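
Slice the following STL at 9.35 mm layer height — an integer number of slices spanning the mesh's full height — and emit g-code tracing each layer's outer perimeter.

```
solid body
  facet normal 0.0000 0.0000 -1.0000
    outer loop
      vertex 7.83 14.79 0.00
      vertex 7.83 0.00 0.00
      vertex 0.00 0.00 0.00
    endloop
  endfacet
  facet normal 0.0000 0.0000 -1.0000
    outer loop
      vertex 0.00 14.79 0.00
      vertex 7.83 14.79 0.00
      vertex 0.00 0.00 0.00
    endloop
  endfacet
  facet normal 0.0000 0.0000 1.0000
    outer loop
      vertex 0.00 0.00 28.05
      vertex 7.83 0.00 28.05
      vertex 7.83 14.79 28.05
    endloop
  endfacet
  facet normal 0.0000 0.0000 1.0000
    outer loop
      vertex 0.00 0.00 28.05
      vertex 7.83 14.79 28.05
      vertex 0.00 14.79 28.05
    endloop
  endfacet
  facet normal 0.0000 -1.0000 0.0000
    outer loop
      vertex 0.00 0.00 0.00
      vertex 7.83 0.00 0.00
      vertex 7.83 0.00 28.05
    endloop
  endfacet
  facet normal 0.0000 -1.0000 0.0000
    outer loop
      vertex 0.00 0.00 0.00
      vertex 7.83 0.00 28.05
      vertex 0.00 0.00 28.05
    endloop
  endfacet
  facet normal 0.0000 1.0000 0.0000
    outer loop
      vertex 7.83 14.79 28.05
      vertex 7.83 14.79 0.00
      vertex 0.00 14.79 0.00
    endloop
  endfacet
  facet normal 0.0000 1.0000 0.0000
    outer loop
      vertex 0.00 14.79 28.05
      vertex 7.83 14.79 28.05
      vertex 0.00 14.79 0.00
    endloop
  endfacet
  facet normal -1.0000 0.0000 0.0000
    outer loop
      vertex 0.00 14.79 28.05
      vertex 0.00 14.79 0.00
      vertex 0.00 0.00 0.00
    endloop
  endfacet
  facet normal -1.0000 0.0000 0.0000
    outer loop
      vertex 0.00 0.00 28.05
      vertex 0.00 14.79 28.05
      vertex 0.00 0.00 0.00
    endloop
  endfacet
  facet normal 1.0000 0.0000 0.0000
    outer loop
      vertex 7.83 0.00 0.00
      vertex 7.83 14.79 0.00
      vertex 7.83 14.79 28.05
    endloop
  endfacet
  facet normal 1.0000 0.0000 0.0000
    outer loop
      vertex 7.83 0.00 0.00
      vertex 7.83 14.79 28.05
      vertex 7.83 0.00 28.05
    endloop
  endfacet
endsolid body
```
; perimeter-only toolpath
G21 ; units = mm
G90 ; absolute positioning
G28 ; home
; layer 1
G0 Z9.35
G0 X0.00 Y0.00
G1 X7.83 Y0.00
G1 X7.83 Y14.79
G1 X0.00 Y14.79
G1 X0.00 Y0.00
; layer 2
G0 Z18.70
G0 X0.00 Y0.00
G1 X7.83 Y0.00
G1 X7.83 Y14.79
G1 X0.00 Y14.79
G1 X0.00 Y0.00
; layer 3
G0 Z28.05
G0 X0.00 Y0.00
G1 X7.83 Y0.00
G1 X7.83 Y14.79
G1 X0.00 Y14.79
G1 X0.00 Y0.00
M2 ; end

The solid is a rectangular box, roughly 7.83 × 14.8 mm footprint and 28.1 mm tall. Slicing at Δz = 9.35 mm — 3 equal slices spanning the solid's height, so layer i sits at z = i·h/3 — gives 3 non-empty perimeters. Each is a 4-segment closed polygon; G0 lifts to the layer z and rapids to the start vertex, then G1 traces the edges.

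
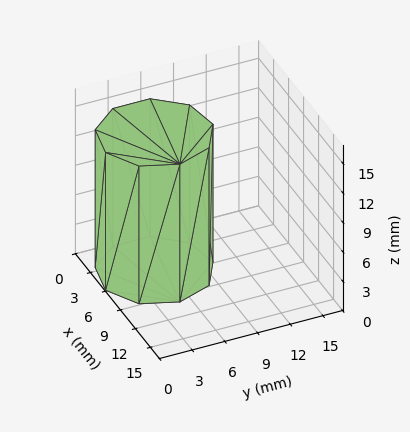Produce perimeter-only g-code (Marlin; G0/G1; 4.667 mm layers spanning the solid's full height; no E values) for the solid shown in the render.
Reading the render: the shape is a regular 9-sided prism (a cylinder approximated with 9 flat sides), circumscribed radius ≈ 5 mm, height ≈ 14 mm (dimensions read to the nearest mm from the axis ticks). For the g-code, the solid's height is divided into equal slices at the stated Δz and each level perimeter traced with G1 moves after a G0 lift.

; perimeter-only toolpath
G21 ; units = mm
G90 ; absolute positioning
G28 ; home
; layer 1
G0 Z4.667
G0 X10.000 Y5.000
G1 X8.830 Y8.214
G1 X5.868 Y9.924
G1 X2.500 Y9.330
G1 X0.302 Y6.710
G1 X0.302 Y3.290
G1 X2.500 Y0.670
G1 X5.868 Y0.076
G1 X8.830 Y1.786
G1 X10.000 Y5.000
; layer 2
G0 Z9.333
G0 X10.000 Y5.000
G1 X8.830 Y8.214
G1 X5.868 Y9.924
G1 X2.500 Y9.330
G1 X0.302 Y6.710
G1 X0.302 Y3.290
G1 X2.500 Y0.670
G1 X5.868 Y0.076
G1 X8.830 Y1.786
G1 X10.000 Y5.000
; layer 3
G0 Z14.000
G0 X10.000 Y5.000
G1 X8.830 Y8.214
G1 X5.868 Y9.924
G1 X2.500 Y9.330
G1 X0.302 Y6.710
G1 X0.302 Y3.290
G1 X2.500 Y0.670
G1 X5.868 Y0.076
G1 X8.830 Y1.786
G1 X10.000 Y5.000
M2 ; end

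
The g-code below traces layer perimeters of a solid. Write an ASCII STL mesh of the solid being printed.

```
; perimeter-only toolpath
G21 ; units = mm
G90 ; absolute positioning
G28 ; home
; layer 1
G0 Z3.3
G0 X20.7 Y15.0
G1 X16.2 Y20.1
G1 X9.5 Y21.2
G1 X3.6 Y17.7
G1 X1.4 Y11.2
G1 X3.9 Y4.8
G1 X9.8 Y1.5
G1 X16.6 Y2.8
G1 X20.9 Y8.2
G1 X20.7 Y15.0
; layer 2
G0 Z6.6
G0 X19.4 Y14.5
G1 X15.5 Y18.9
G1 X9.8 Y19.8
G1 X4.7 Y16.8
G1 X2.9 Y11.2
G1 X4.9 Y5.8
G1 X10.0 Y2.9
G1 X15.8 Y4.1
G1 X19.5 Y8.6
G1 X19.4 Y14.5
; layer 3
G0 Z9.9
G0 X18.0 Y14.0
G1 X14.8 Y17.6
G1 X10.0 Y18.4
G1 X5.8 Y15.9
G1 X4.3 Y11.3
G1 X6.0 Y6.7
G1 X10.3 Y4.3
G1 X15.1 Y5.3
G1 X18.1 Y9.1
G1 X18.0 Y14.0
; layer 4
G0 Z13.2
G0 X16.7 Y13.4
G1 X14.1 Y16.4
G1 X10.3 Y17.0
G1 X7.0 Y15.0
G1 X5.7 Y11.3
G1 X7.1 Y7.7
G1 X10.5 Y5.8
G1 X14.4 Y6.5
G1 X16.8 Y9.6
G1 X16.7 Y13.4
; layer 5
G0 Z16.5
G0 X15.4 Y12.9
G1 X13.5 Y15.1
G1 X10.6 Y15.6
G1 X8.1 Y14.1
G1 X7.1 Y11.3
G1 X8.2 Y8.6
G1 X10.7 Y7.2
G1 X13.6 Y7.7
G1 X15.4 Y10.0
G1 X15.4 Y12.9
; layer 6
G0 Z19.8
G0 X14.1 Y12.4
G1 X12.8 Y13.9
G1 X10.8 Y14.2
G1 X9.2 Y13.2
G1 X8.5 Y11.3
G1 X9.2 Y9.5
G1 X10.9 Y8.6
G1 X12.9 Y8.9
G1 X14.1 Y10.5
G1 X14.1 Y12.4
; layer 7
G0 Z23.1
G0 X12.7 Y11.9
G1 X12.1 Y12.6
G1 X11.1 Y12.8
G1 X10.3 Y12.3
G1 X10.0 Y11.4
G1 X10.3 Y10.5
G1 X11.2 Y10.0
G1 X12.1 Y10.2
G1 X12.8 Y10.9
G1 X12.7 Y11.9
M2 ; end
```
solid part
  facet normal 0.0000 0.0000 -1.0000
    outer loop
      vertex 9.2 22.6 0.0
      vertex 16.9 21.4 0.0
      vertex 22.0 15.5 0.0
    endloop
  endfacet
  facet normal 0.0000 0.0000 -1.0000
    outer loop
      vertex 2.5 18.6 0.0
      vertex 9.2 22.6 0.0
      vertex 22.0 15.5 0.0
    endloop
  endfacet
  facet normal 0.0000 0.0000 -1.0000
    outer loop
      vertex 0.0 11.2 0.0
      vertex 2.5 18.6 0.0
      vertex 22.0 15.5 0.0
    endloop
  endfacet
  facet normal 0.0000 0.0000 -1.0000
    outer loop
      vertex 2.8 3.9 0.0
      vertex 0.0 11.2 0.0
      vertex 22.0 15.5 0.0
    endloop
  endfacet
  facet normal 0.0000 0.0000 -1.0000
    outer loop
      vertex 9.6 0.1 0.0
      vertex 2.8 3.9 0.0
      vertex 22.0 15.5 0.0
    endloop
  endfacet
  facet normal 0.0000 0.0000 -1.0000
    outer loop
      vertex 17.3 1.6 0.0
      vertex 9.6 0.1 0.0
      vertex 22.0 15.5 0.0
    endloop
  endfacet
  facet normal 0.0000 0.0000 -1.0000
    outer loop
      vertex 22.2 7.7 0.0
      vertex 17.3 1.6 0.0
      vertex 22.0 15.5 0.0
    endloop
  endfacet
  facet normal 0.7011 0.6061 0.3756
    outer loop
      vertex 22.0 15.5 0.0
      vertex 16.9 21.4 0.0
      vertex 11.4 11.4 26.4
    endloop
  endfacet
  facet normal 0.1427 0.9154 0.3765
    outer loop
      vertex 16.9 21.4 0.0
      vertex 9.2 22.6 0.0
      vertex 11.4 11.4 26.4
    endloop
  endfacet
  facet normal -0.4748 0.7953 0.3770
    outer loop
      vertex 9.2 22.6 0.0
      vertex 2.5 18.6 0.0
      vertex 11.4 11.4 26.4
    endloop
  endfacet
  facet normal -0.8776 0.2965 0.3767
    outer loop
      vertex 2.5 18.6 0.0
      vertex 0.0 11.2 0.0
      vertex 11.4 11.4 26.4
    endloop
  endfacet
  facet normal -0.8651 -0.3318 0.3761
    outer loop
      vertex 0.0 11.2 0.0
      vertex 2.8 3.9 0.0
      vertex 11.4 11.4 26.4
    endloop
  endfacet
  facet normal -0.4518 -0.8086 0.3769
    outer loop
      vertex 2.8 3.9 0.0
      vertex 9.6 0.1 0.0
      vertex 11.4 11.4 26.4
    endloop
  endfacet
  facet normal 0.1771 -0.9091 0.3770
    outer loop
      vertex 9.6 0.1 0.0
      vertex 17.3 1.6 0.0
      vertex 11.4 11.4 26.4
    endloop
  endfacet
  facet normal 0.7222 -0.5801 0.3767
    outer loop
      vertex 17.3 1.6 0.0
      vertex 22.2 7.7 0.0
      vertex 11.4 11.4 26.4
    endloop
  endfacet
  facet normal 0.9264 0.0238 0.3757
    outer loop
      vertex 22.2 7.7 0.0
      vertex 22.0 15.5 0.0
      vertex 11.4 11.4 26.4
    endloop
  endfacet
endsolid part

The G0 Z moves step by Δz≈3.3 mm. The G1 loops shrink linearly with z, so the solid tapers from its base footprint up to z≈26.4. Closing with a flat bottom cap and the tapered top and triangulating gives 16 facets — a regular 9-sided pyramid, base circumscribed radius ≈ 11.4 mm, apex at z ≈ 26.4 mm.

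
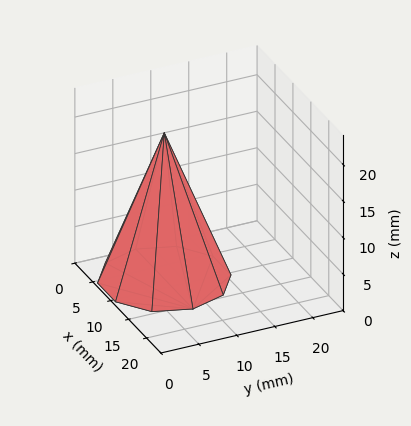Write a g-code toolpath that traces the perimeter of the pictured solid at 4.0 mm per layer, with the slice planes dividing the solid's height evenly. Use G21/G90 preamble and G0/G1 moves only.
Reading the render: the shape is a regular 10-sided pyramid, base circumscribed radius ≈ 8 mm, apex at z ≈ 20 mm (dimensions read to the nearest mm from the axis ticks). For the g-code, the solid's height is divided into equal slices at the stated Δz and each level perimeter traced with G1 moves after a G0 lift.

; perimeter-only toolpath
G21 ; units = mm
G90 ; absolute positioning
G28 ; home
; layer 1
G0 Z4.0
G0 X14.4 Y8.0
G1 X13.2 Y11.8
G1 X10.0 Y14.1
G1 X6.0 Y14.1
G1 X2.8 Y11.8
G1 X1.6 Y8.0
G1 X2.8 Y4.2
G1 X6.0 Y1.9
G1 X10.0 Y1.9
G1 X13.2 Y4.2
G1 X14.4 Y8.0
; layer 2
G0 Z8.0
G0 X12.8 Y8.0
G1 X11.9 Y10.8
G1 X9.5 Y12.6
G1 X6.5 Y12.6
G1 X4.1 Y10.8
G1 X3.2 Y8.0
G1 X4.1 Y5.2
G1 X6.5 Y3.4
G1 X9.5 Y3.4
G1 X11.9 Y5.2
G1 X12.8 Y8.0
; layer 3
G0 Z12.0
G0 X11.2 Y8.0
G1 X10.6 Y9.9
G1 X9.0 Y11.0
G1 X7.0 Y11.0
G1 X5.4 Y9.9
G1 X4.8 Y8.0
G1 X5.4 Y6.1
G1 X7.0 Y5.0
G1 X9.0 Y5.0
G1 X10.6 Y6.1
G1 X11.2 Y8.0
; layer 4
G0 Z16.0
G0 X9.6 Y8.0
G1 X9.3 Y8.9
G1 X8.5 Y9.5
G1 X7.5 Y9.5
G1 X6.7 Y8.9
G1 X6.4 Y8.0
G1 X6.7 Y7.1
G1 X7.5 Y6.5
G1 X8.5 Y6.5
G1 X9.3 Y7.1
G1 X9.6 Y8.0
M2 ; end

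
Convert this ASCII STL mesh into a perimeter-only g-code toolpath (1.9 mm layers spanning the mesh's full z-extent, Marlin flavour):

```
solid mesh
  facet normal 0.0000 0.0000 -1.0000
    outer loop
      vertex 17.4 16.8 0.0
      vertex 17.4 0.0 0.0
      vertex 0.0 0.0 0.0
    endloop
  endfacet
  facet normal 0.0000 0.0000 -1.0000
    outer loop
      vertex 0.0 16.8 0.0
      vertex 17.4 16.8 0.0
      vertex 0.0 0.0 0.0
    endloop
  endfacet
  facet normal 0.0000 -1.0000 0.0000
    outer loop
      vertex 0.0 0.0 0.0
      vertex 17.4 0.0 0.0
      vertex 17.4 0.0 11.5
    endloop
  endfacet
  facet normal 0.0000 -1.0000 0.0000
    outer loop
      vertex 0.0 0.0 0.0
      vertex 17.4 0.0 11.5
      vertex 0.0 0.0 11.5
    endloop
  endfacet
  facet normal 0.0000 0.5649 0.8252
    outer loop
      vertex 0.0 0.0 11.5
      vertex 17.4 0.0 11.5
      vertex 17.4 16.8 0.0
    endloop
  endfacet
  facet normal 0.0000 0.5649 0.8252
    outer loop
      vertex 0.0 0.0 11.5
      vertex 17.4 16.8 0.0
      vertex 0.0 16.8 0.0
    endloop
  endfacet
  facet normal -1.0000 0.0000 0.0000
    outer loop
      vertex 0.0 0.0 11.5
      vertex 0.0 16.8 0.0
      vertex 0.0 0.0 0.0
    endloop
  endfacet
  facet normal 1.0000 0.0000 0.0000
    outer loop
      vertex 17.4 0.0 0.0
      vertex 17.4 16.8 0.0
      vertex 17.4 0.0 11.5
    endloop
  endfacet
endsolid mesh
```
; perimeter-only toolpath
G21 ; units = mm
G90 ; absolute positioning
G28 ; home
; layer 1
G0 Z1.9
G0 X0.0 Y0.0
G1 X17.4 Y0.0
G1 X17.4 Y14.0
G1 X0.0 Y14.0
G1 X0.0 Y0.0
; layer 2
G0 Z3.8
G0 X0.0 Y0.0
G1 X17.4 Y0.0
G1 X17.4 Y11.2
G1 X0.0 Y11.2
G1 X0.0 Y0.0
; layer 3
G0 Z5.8
G0 X0.0 Y0.0
G1 X17.4 Y0.0
G1 X17.4 Y8.4
G1 X0.0 Y8.4
G1 X0.0 Y0.0
; layer 4
G0 Z7.7
G0 X0.0 Y0.0
G1 X17.4 Y0.0
G1 X17.4 Y5.6
G1 X0.0 Y5.6
G1 X0.0 Y0.0
; layer 5
G0 Z9.6
G0 X0.0 Y0.0
G1 X17.4 Y0.0
G1 X17.4 Y2.8
G1 X0.0 Y2.8
G1 X0.0 Y0.0
M2 ; end

The solid is a wedge (ramp): 17.4 × 16.8 mm base, rising to 11.5 mm along the y=0 edge and sloping linearly to z=0 at y=16.8. Slicing at Δz = 1.9 mm — 6 equal slices spanning the solid's height, so layer i sits at z = i·h/6 — gives 5 non-empty perimeters. Each is a 4-segment closed polygon; G0 lifts to the layer z and rapids to the start vertex, then G1 traces the edges. The cross-section shrinks linearly with z (the slice at the apex is degenerate and omitted).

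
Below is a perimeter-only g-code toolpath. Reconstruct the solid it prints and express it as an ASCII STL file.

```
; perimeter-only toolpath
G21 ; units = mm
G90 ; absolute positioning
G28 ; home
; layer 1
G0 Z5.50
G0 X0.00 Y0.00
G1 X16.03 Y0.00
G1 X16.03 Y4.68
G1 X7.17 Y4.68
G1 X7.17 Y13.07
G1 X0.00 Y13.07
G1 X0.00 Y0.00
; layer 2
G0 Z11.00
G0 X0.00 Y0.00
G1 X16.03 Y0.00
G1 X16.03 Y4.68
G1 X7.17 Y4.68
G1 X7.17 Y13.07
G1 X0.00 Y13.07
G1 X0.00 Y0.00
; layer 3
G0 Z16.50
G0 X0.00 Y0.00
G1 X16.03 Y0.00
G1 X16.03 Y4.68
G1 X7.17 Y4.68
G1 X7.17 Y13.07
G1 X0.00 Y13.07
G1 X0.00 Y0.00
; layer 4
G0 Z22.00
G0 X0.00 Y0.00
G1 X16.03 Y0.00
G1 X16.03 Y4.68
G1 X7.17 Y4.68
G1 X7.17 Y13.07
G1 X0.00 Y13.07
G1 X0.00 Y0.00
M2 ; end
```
solid part
  facet normal 0.0000 0.0000 -1.0000
    outer loop
      vertex 16.03 4.68 0.00
      vertex 16.03 0.00 0.00
      vertex 0.00 0.00 0.00
    endloop
  endfacet
  facet normal 0.0000 0.0000 -1.0000
    outer loop
      vertex 7.17 4.68 0.00
      vertex 16.03 4.68 0.00
      vertex 0.00 0.00 0.00
    endloop
  endfacet
  facet normal 0.0000 0.0000 -1.0000
    outer loop
      vertex 7.17 13.07 0.00
      vertex 7.17 4.68 0.00
      vertex 0.00 0.00 0.00
    endloop
  endfacet
  facet normal 0.0000 0.0000 -1.0000
    outer loop
      vertex 0.00 13.07 0.00
      vertex 7.17 13.07 0.00
      vertex 0.00 0.00 0.00
    endloop
  endfacet
  facet normal 0.0000 0.0000 1.0000
    outer loop
      vertex 0.00 0.00 22.00
      vertex 16.03 0.00 22.00
      vertex 16.03 4.68 22.00
    endloop
  endfacet
  facet normal 0.0000 0.0000 1.0000
    outer loop
      vertex 0.00 0.00 22.00
      vertex 16.03 4.68 22.00
      vertex 7.17 4.68 22.00
    endloop
  endfacet
  facet normal 0.0000 0.0000 1.0000
    outer loop
      vertex 0.00 0.00 22.00
      vertex 7.17 4.68 22.00
      vertex 7.17 13.07 22.00
    endloop
  endfacet
  facet normal 0.0000 0.0000 1.0000
    outer loop
      vertex 0.00 0.00 22.00
      vertex 7.17 13.07 22.00
      vertex 0.00 13.07 22.00
    endloop
  endfacet
  facet normal 0.0000 -1.0000 0.0000
    outer loop
      vertex 0.00 0.00 0.00
      vertex 16.03 0.00 0.00
      vertex 16.03 0.00 22.00
    endloop
  endfacet
  facet normal 0.0000 -1.0000 0.0000
    outer loop
      vertex 0.00 0.00 0.00
      vertex 16.03 0.00 22.00
      vertex 0.00 0.00 22.00
    endloop
  endfacet
  facet normal 1.0000 0.0000 0.0000
    outer loop
      vertex 16.03 0.00 0.00
      vertex 16.03 4.68 0.00
      vertex 16.03 4.68 22.00
    endloop
  endfacet
  facet normal 1.0000 0.0000 0.0000
    outer loop
      vertex 16.03 0.00 0.00
      vertex 16.03 4.68 22.00
      vertex 16.03 0.00 22.00
    endloop
  endfacet
  facet normal 0.0000 1.0000 0.0000
    outer loop
      vertex 16.03 4.68 0.00
      vertex 7.17 4.68 0.00
      vertex 7.17 4.68 22.00
    endloop
  endfacet
  facet normal 0.0000 1.0000 0.0000
    outer loop
      vertex 16.03 4.68 0.00
      vertex 7.17 4.68 22.00
      vertex 16.03 4.68 22.00
    endloop
  endfacet
  facet normal 1.0000 0.0000 0.0000
    outer loop
      vertex 7.17 4.68 0.00
      vertex 7.17 13.07 0.00
      vertex 7.17 13.07 22.00
    endloop
  endfacet
  facet normal 1.0000 0.0000 0.0000
    outer loop
      vertex 7.17 4.68 0.00
      vertex 7.17 13.07 22.00
      vertex 7.17 4.68 22.00
    endloop
  endfacet
  facet normal 0.0000 1.0000 0.0000
    outer loop
      vertex 7.17 13.07 0.00
      vertex 0.00 13.07 0.00
      vertex 0.00 13.07 22.00
    endloop
  endfacet
  facet normal 0.0000 1.0000 0.0000
    outer loop
      vertex 7.17 13.07 0.00
      vertex 0.00 13.07 22.00
      vertex 7.17 13.07 22.00
    endloop
  endfacet
  facet normal -1.0000 0.0000 0.0000
    outer loop
      vertex 0.00 13.07 0.00
      vertex 0.00 0.00 0.00
      vertex 0.00 0.00 22.00
    endloop
  endfacet
  facet normal -1.0000 0.0000 0.0000
    outer loop
      vertex 0.00 13.07 0.00
      vertex 0.00 0.00 22.00
      vertex 0.00 13.07 22.00
    endloop
  endfacet
endsolid part

The G0 Z moves step by Δz≈5.50 mm. Every layer's G1 loop is the same polygon, so the solid is a straight extrusion of it from z=0 to z≈22. Closing with flat bottom and top caps and triangulating gives 20 facets — an L-shaped prism: outer 16 × 13.1 mm, arm thicknesses ≈ 4.68 mm (horizontal) and 7.17 mm (vertical), extruded 22 mm in z.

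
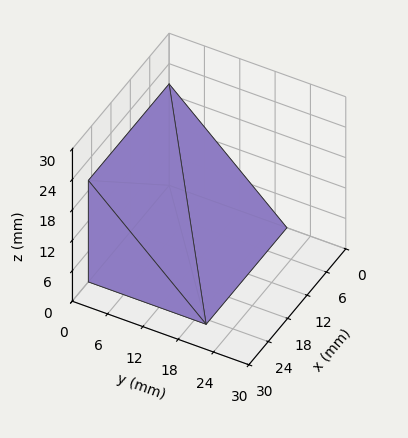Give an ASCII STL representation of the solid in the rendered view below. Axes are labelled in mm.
Reading the render: the shape is a wedge (ramp): 25 × 20 mm base, rising to 20 mm along the y=0 edge and sloping linearly to z=0 at y=20 (dimensions read to the nearest mm from the axis ticks). For the STL, each face is triangulated and given an outward normal.

solid part
  facet normal 0.0000 0.0000 -1.0000
    outer loop
      vertex 25.00 20.00 0.00
      vertex 25.00 0.00 0.00
      vertex 0.00 0.00 0.00
    endloop
  endfacet
  facet normal 0.0000 0.0000 -1.0000
    outer loop
      vertex 0.00 20.00 0.00
      vertex 25.00 20.00 0.00
      vertex 0.00 0.00 0.00
    endloop
  endfacet
  facet normal 0.0000 -1.0000 0.0000
    outer loop
      vertex 0.00 0.00 0.00
      vertex 25.00 0.00 0.00
      vertex 25.00 0.00 20.00
    endloop
  endfacet
  facet normal 0.0000 -1.0000 0.0000
    outer loop
      vertex 0.00 0.00 0.00
      vertex 25.00 0.00 20.00
      vertex 0.00 0.00 20.00
    endloop
  endfacet
  facet normal 0.0000 0.7071 0.7071
    outer loop
      vertex 0.00 0.00 20.00
      vertex 25.00 0.00 20.00
      vertex 25.00 20.00 0.00
    endloop
  endfacet
  facet normal 0.0000 0.7071 0.7071
    outer loop
      vertex 0.00 0.00 20.00
      vertex 25.00 20.00 0.00
      vertex 0.00 20.00 0.00
    endloop
  endfacet
  facet normal -1.0000 0.0000 0.0000
    outer loop
      vertex 0.00 0.00 20.00
      vertex 0.00 20.00 0.00
      vertex 0.00 0.00 0.00
    endloop
  endfacet
  facet normal 1.0000 0.0000 0.0000
    outer loop
      vertex 25.00 0.00 0.00
      vertex 25.00 20.00 0.00
      vertex 25.00 0.00 20.00
    endloop
  endfacet
endsolid part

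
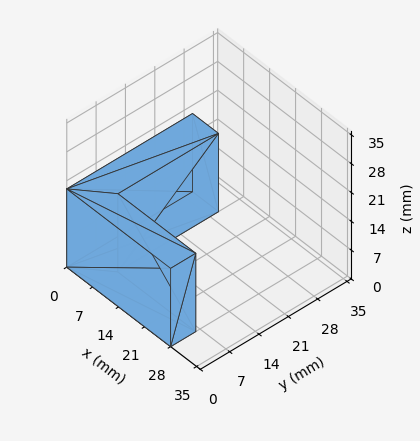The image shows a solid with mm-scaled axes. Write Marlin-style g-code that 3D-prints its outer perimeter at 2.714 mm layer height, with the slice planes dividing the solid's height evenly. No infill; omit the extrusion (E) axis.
Reading the render: the shape is an L-shaped prism: outer 28 × 30 mm, arm thicknesses ≈ 6 mm (horizontal) and 7 mm (vertical), extruded 19 mm in z (dimensions read to the nearest mm from the axis ticks). For the g-code, the solid's height is divided into equal slices at the stated Δz and each level perimeter traced with G1 moves after a G0 lift.

; perimeter-only toolpath
G21 ; units = mm
G90 ; absolute positioning
G28 ; home
; layer 1
G0 Z2.714
G0 X0.000 Y0.000
G1 X28.000 Y0.000
G1 X28.000 Y6.000
G1 X7.000 Y6.000
G1 X7.000 Y30.000
G1 X0.000 Y30.000
G1 X0.000 Y0.000
; layer 2
G0 Z5.429
G0 X0.000 Y0.000
G1 X28.000 Y0.000
G1 X28.000 Y6.000
G1 X7.000 Y6.000
G1 X7.000 Y30.000
G1 X0.000 Y30.000
G1 X0.000 Y0.000
; layer 3
G0 Z8.143
G0 X0.000 Y0.000
G1 X28.000 Y0.000
G1 X28.000 Y6.000
G1 X7.000 Y6.000
G1 X7.000 Y30.000
G1 X0.000 Y30.000
G1 X0.000 Y0.000
; layer 4
G0 Z10.857
G0 X0.000 Y0.000
G1 X28.000 Y0.000
G1 X28.000 Y6.000
G1 X7.000 Y6.000
G1 X7.000 Y30.000
G1 X0.000 Y30.000
G1 X0.000 Y0.000
; layer 5
G0 Z13.571
G0 X0.000 Y0.000
G1 X28.000 Y0.000
G1 X28.000 Y6.000
G1 X7.000 Y6.000
G1 X7.000 Y30.000
G1 X0.000 Y30.000
G1 X0.000 Y0.000
; layer 6
G0 Z16.286
G0 X0.000 Y0.000
G1 X28.000 Y0.000
G1 X28.000 Y6.000
G1 X7.000 Y6.000
G1 X7.000 Y30.000
G1 X0.000 Y30.000
G1 X0.000 Y0.000
; layer 7
G0 Z19.000
G0 X0.000 Y0.000
G1 X28.000 Y0.000
G1 X28.000 Y6.000
G1 X7.000 Y6.000
G1 X7.000 Y30.000
G1 X0.000 Y30.000
G1 X0.000 Y0.000
M2 ; end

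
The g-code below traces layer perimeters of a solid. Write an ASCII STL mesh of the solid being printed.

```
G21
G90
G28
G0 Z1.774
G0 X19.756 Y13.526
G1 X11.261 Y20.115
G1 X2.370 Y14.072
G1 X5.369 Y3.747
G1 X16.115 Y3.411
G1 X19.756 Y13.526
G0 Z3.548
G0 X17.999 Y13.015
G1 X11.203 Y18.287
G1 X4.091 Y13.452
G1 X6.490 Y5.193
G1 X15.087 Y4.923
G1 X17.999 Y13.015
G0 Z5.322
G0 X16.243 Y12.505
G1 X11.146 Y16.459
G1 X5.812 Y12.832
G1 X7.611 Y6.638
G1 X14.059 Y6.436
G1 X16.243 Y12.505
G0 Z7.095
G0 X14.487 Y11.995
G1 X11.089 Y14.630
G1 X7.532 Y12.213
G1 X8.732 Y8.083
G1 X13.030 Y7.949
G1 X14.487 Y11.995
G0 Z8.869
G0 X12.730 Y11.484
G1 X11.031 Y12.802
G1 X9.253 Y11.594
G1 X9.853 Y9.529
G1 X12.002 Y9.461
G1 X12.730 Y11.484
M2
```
solid part
  facet normal 0.0000 0.0000 -1.0000
    outer loop
      vertex 0.649 14.691 0.000
      vertex 11.318 21.943 0.000
      vertex 21.512 14.036 0.000
    endloop
  endfacet
  facet normal 0.0000 0.0000 -1.0000
    outer loop
      vertex 4.248 2.302 0.000
      vertex 0.649 14.691 0.000
      vertex 21.512 14.036 0.000
    endloop
  endfacet
  facet normal 0.0000 0.0000 -1.0000
    outer loop
      vertex 17.143 1.898 0.000
      vertex 4.248 2.302 0.000
      vertex 21.512 14.036 0.000
    endloop
  endfacet
  facet normal 0.4706 0.6068 0.6406
    outer loop
      vertex 21.512 14.036 0.000
      vertex 11.318 21.943 0.000
      vertex 10.974 10.974 10.643
    endloop
  endfacet
  facet normal -0.4317 0.6351 0.6406
    outer loop
      vertex 11.318 21.943 0.000
      vertex 0.649 14.691 0.000
      vertex 10.974 10.974 10.643
    endloop
  endfacet
  facet normal -0.7374 -0.2142 0.6406
    outer loop
      vertex 0.649 14.691 0.000
      vertex 4.248 2.302 0.000
      vertex 10.974 10.974 10.643
    endloop
  endfacet
  facet normal -0.0240 -0.7675 0.6406
    outer loop
      vertex 4.248 2.302 0.000
      vertex 17.143 1.898 0.000
      vertex 10.974 10.974 10.643
    endloop
  endfacet
  facet normal 0.7225 -0.2601 0.6406
    outer loop
      vertex 17.143 1.898 0.000
      vertex 21.512 14.036 0.000
      vertex 10.974 10.974 10.643
    endloop
  endfacet
endsolid part

The G0 Z moves step by Δz≈1.774 mm. The G1 loops shrink linearly with z, so the solid tapers from its base footprint up to z≈10.6. Closing with a flat bottom cap and the tapered top and triangulating gives 8 facets — a regular 5-sided pyramid, base circumscribed radius ≈ 11 mm, apex at z ≈ 10.6 mm.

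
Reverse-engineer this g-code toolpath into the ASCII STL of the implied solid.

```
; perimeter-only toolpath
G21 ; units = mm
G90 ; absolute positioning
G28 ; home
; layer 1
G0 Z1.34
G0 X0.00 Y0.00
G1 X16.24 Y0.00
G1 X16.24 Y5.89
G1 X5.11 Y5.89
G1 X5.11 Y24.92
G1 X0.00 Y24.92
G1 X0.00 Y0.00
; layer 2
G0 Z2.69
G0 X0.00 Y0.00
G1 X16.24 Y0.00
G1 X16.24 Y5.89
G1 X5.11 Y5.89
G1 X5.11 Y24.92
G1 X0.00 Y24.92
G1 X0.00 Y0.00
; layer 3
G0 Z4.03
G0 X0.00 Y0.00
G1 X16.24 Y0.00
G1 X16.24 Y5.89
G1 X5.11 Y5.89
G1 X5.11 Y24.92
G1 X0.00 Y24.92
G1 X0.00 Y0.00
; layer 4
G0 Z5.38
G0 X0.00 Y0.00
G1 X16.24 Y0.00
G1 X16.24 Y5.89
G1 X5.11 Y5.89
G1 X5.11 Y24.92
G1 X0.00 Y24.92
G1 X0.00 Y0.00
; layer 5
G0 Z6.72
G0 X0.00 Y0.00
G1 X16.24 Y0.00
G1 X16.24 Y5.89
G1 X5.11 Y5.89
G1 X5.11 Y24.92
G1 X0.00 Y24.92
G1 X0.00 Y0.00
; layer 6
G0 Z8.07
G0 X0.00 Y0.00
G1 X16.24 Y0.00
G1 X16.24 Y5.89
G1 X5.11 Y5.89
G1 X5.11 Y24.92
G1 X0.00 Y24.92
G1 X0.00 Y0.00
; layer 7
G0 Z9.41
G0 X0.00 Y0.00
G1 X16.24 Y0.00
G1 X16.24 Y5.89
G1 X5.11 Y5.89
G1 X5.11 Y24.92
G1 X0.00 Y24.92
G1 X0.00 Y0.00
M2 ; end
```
solid part
  facet normal 0.0000 0.0000 -1.0000
    outer loop
      vertex 16.24 5.89 0.00
      vertex 16.24 0.00 0.00
      vertex 0.00 0.00 0.00
    endloop
  endfacet
  facet normal 0.0000 0.0000 -1.0000
    outer loop
      vertex 5.11 5.89 0.00
      vertex 16.24 5.89 0.00
      vertex 0.00 0.00 0.00
    endloop
  endfacet
  facet normal 0.0000 0.0000 -1.0000
    outer loop
      vertex 5.11 24.92 0.00
      vertex 5.11 5.89 0.00
      vertex 0.00 0.00 0.00
    endloop
  endfacet
  facet normal 0.0000 0.0000 -1.0000
    outer loop
      vertex 0.00 24.92 0.00
      vertex 5.11 24.92 0.00
      vertex 0.00 0.00 0.00
    endloop
  endfacet
  facet normal 0.0000 0.0000 1.0000
    outer loop
      vertex 0.00 0.00 9.41
      vertex 16.24 0.00 9.41
      vertex 16.24 5.89 9.41
    endloop
  endfacet
  facet normal 0.0000 0.0000 1.0000
    outer loop
      vertex 0.00 0.00 9.41
      vertex 16.24 5.89 9.41
      vertex 5.11 5.89 9.41
    endloop
  endfacet
  facet normal 0.0000 0.0000 1.0000
    outer loop
      vertex 0.00 0.00 9.41
      vertex 5.11 5.89 9.41
      vertex 5.11 24.92 9.41
    endloop
  endfacet
  facet normal 0.0000 0.0000 1.0000
    outer loop
      vertex 0.00 0.00 9.41
      vertex 5.11 24.92 9.41
      vertex 0.00 24.92 9.41
    endloop
  endfacet
  facet normal 0.0000 -1.0000 0.0000
    outer loop
      vertex 0.00 0.00 0.00
      vertex 16.24 0.00 0.00
      vertex 16.24 0.00 9.41
    endloop
  endfacet
  facet normal 0.0000 -1.0000 0.0000
    outer loop
      vertex 0.00 0.00 0.00
      vertex 16.24 0.00 9.41
      vertex 0.00 0.00 9.41
    endloop
  endfacet
  facet normal 1.0000 0.0000 0.0000
    outer loop
      vertex 16.24 0.00 0.00
      vertex 16.24 5.89 0.00
      vertex 16.24 5.89 9.41
    endloop
  endfacet
  facet normal 1.0000 0.0000 0.0000
    outer loop
      vertex 16.24 0.00 0.00
      vertex 16.24 5.89 9.41
      vertex 16.24 0.00 9.41
    endloop
  endfacet
  facet normal 0.0000 1.0000 0.0000
    outer loop
      vertex 16.24 5.89 0.00
      vertex 5.11 5.89 0.00
      vertex 5.11 5.89 9.41
    endloop
  endfacet
  facet normal 0.0000 1.0000 0.0000
    outer loop
      vertex 16.24 5.89 0.00
      vertex 5.11 5.89 9.41
      vertex 16.24 5.89 9.41
    endloop
  endfacet
  facet normal 1.0000 0.0000 0.0000
    outer loop
      vertex 5.11 5.89 0.00
      vertex 5.11 24.92 0.00
      vertex 5.11 24.92 9.41
    endloop
  endfacet
  facet normal 1.0000 0.0000 0.0000
    outer loop
      vertex 5.11 5.89 0.00
      vertex 5.11 24.92 9.41
      vertex 5.11 5.89 9.41
    endloop
  endfacet
  facet normal 0.0000 1.0000 0.0000
    outer loop
      vertex 5.11 24.92 0.00
      vertex 0.00 24.92 0.00
      vertex 0.00 24.92 9.41
    endloop
  endfacet
  facet normal 0.0000 1.0000 0.0000
    outer loop
      vertex 5.11 24.92 0.00
      vertex 0.00 24.92 9.41
      vertex 5.11 24.92 9.41
    endloop
  endfacet
  facet normal -1.0000 0.0000 0.0000
    outer loop
      vertex 0.00 24.92 0.00
      vertex 0.00 0.00 0.00
      vertex 0.00 0.00 9.41
    endloop
  endfacet
  facet normal -1.0000 0.0000 0.0000
    outer loop
      vertex 0.00 24.92 0.00
      vertex 0.00 0.00 9.41
      vertex 0.00 24.92 9.41
    endloop
  endfacet
endsolid part

The G0 Z moves step by Δz≈1.34 mm. Every layer's G1 loop is the same polygon, so the solid is a straight extrusion of it from z=0 to z≈9.41. Closing with flat bottom and top caps and triangulating gives 20 facets — an L-shaped prism: outer 16.2 × 24.9 mm, arm thicknesses ≈ 5.89 mm (horizontal) and 5.11 mm (vertical), extruded 9.41 mm in z.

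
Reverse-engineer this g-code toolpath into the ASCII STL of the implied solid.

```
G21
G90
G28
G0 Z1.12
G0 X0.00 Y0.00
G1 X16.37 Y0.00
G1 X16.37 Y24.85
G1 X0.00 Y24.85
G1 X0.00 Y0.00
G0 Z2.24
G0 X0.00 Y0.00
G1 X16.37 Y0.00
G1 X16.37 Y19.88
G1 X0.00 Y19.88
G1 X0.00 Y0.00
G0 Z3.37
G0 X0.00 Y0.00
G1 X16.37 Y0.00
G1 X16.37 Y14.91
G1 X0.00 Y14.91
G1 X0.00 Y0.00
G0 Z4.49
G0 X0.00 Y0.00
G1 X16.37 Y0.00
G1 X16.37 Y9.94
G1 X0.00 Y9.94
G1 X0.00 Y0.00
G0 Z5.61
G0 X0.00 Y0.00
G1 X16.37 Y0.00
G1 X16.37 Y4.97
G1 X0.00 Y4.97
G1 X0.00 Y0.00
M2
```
solid part
  facet normal 0.0000 0.0000 -1.0000
    outer loop
      vertex 16.37 29.82 0.00
      vertex 16.37 0.00 0.00
      vertex 0.00 0.00 0.00
    endloop
  endfacet
  facet normal 0.0000 0.0000 -1.0000
    outer loop
      vertex 0.00 29.82 0.00
      vertex 16.37 29.82 0.00
      vertex 0.00 0.00 0.00
    endloop
  endfacet
  facet normal 0.0000 -1.0000 0.0000
    outer loop
      vertex 0.00 0.00 0.00
      vertex 16.37 0.00 0.00
      vertex 16.37 0.00 6.73
    endloop
  endfacet
  facet normal 0.0000 -1.0000 0.0000
    outer loop
      vertex 0.00 0.00 0.00
      vertex 16.37 0.00 6.73
      vertex 0.00 0.00 6.73
    endloop
  endfacet
  facet normal 0.0000 0.2202 0.9755
    outer loop
      vertex 0.00 0.00 6.73
      vertex 16.37 0.00 6.73
      vertex 16.37 29.82 0.00
    endloop
  endfacet
  facet normal 0.0000 0.2202 0.9755
    outer loop
      vertex 0.00 0.00 6.73
      vertex 16.37 29.82 0.00
      vertex 0.00 29.82 0.00
    endloop
  endfacet
  facet normal -1.0000 0.0000 0.0000
    outer loop
      vertex 0.00 0.00 6.73
      vertex 0.00 29.82 0.00
      vertex 0.00 0.00 0.00
    endloop
  endfacet
  facet normal 1.0000 0.0000 0.0000
    outer loop
      vertex 16.37 0.00 0.00
      vertex 16.37 29.82 0.00
      vertex 16.37 0.00 6.73
    endloop
  endfacet
endsolid part

The G0 Z moves step by Δz≈1.12 mm. The G1 loops shrink linearly with z, so the solid tapers from its base footprint up to z≈6.73. Closing with a flat bottom cap and the tapered top and triangulating gives 8 facets — a wedge (ramp): 16.4 × 29.8 mm base, rising to 6.73 mm along the y=0 edge and sloping linearly to z=0 at y=29.8.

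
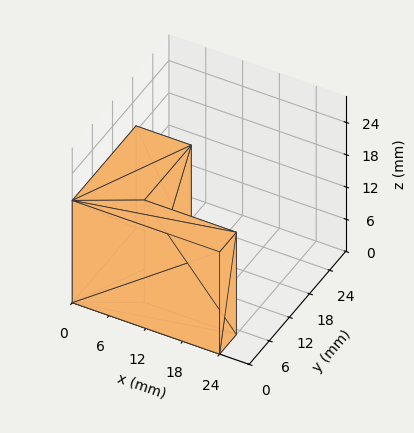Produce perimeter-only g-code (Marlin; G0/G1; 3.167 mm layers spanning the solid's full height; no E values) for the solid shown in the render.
Reading the render: the shape is an L-shaped prism: outer 24 × 19 mm, arm thicknesses ≈ 5 mm (horizontal) and 9 mm (vertical), extruded 19 mm in z (dimensions read to the nearest mm from the axis ticks). For the g-code, the solid's height is divided into equal slices at the stated Δz and each level perimeter traced with G1 moves after a G0 lift.

; perimeter-only toolpath
G21 ; units = mm
G90 ; absolute positioning
G28 ; home
; layer 1
G0 Z3.167
G0 X0.000 Y0.000
G1 X24.000 Y0.000
G1 X24.000 Y5.000
G1 X9.000 Y5.000
G1 X9.000 Y19.000
G1 X0.000 Y19.000
G1 X0.000 Y0.000
; layer 2
G0 Z6.333
G0 X0.000 Y0.000
G1 X24.000 Y0.000
G1 X24.000 Y5.000
G1 X9.000 Y5.000
G1 X9.000 Y19.000
G1 X0.000 Y19.000
G1 X0.000 Y0.000
; layer 3
G0 Z9.500
G0 X0.000 Y0.000
G1 X24.000 Y0.000
G1 X24.000 Y5.000
G1 X9.000 Y5.000
G1 X9.000 Y19.000
G1 X0.000 Y19.000
G1 X0.000 Y0.000
; layer 4
G0 Z12.667
G0 X0.000 Y0.000
G1 X24.000 Y0.000
G1 X24.000 Y5.000
G1 X9.000 Y5.000
G1 X9.000 Y19.000
G1 X0.000 Y19.000
G1 X0.000 Y0.000
; layer 5
G0 Z15.833
G0 X0.000 Y0.000
G1 X24.000 Y0.000
G1 X24.000 Y5.000
G1 X9.000 Y5.000
G1 X9.000 Y19.000
G1 X0.000 Y19.000
G1 X0.000 Y0.000
; layer 6
G0 Z19.000
G0 X0.000 Y0.000
G1 X24.000 Y0.000
G1 X24.000 Y5.000
G1 X9.000 Y5.000
G1 X9.000 Y19.000
G1 X0.000 Y19.000
G1 X0.000 Y0.000
M2 ; end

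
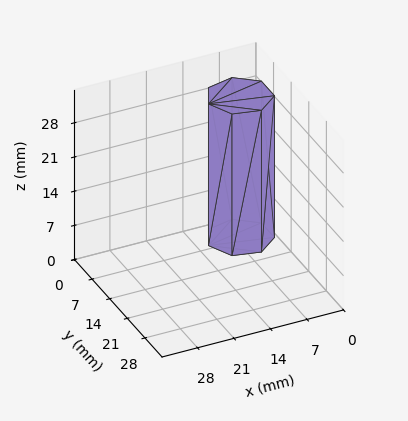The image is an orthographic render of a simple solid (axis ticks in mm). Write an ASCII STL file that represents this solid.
Reading the render: the shape is a regular 7-sided prism (a cylinder approximated with 7 flat sides), circumscribed radius ≈ 6 mm, height ≈ 29 mm (dimensions read to the nearest mm from the axis ticks). For the STL, each face is triangulated and given an outward normal.

solid part
  facet normal 0.0000 0.0000 -1.0000
    outer loop
      vertex 4.665 11.850 0.000
      vertex 9.741 10.691 0.000
      vertex 12.000 6.000 0.000
    endloop
  endfacet
  facet normal 0.0000 0.0000 -1.0000
    outer loop
      vertex 0.594 8.603 0.000
      vertex 4.665 11.850 0.000
      vertex 12.000 6.000 0.000
    endloop
  endfacet
  facet normal 0.0000 0.0000 -1.0000
    outer loop
      vertex 0.594 3.397 0.000
      vertex 0.594 8.603 0.000
      vertex 12.000 6.000 0.000
    endloop
  endfacet
  facet normal 0.0000 0.0000 -1.0000
    outer loop
      vertex 4.665 0.150 0.000
      vertex 0.594 3.397 0.000
      vertex 12.000 6.000 0.000
    endloop
  endfacet
  facet normal 0.0000 0.0000 -1.0000
    outer loop
      vertex 9.741 1.309 0.000
      vertex 4.665 0.150 0.000
      vertex 12.000 6.000 0.000
    endloop
  endfacet
  facet normal 0.0000 0.0000 1.0000
    outer loop
      vertex 12.000 6.000 29.000
      vertex 9.741 10.691 29.000
      vertex 4.665 11.850 29.000
    endloop
  endfacet
  facet normal 0.0000 0.0000 1.0000
    outer loop
      vertex 12.000 6.000 29.000
      vertex 4.665 11.850 29.000
      vertex 0.594 8.603 29.000
    endloop
  endfacet
  facet normal 0.0000 0.0000 1.0000
    outer loop
      vertex 12.000 6.000 29.000
      vertex 0.594 8.603 29.000
      vertex 0.594 3.397 29.000
    endloop
  endfacet
  facet normal 0.0000 0.0000 1.0000
    outer loop
      vertex 12.000 6.000 29.000
      vertex 0.594 3.397 29.000
      vertex 4.665 0.150 29.000
    endloop
  endfacet
  facet normal 0.0000 0.0000 1.0000
    outer loop
      vertex 12.000 6.000 29.000
      vertex 4.665 0.150 29.000
      vertex 9.741 1.309 29.000
    endloop
  endfacet
  facet normal 0.9010 0.4339 0.0000
    outer loop
      vertex 12.000 6.000 0.000
      vertex 9.741 10.691 0.000
      vertex 9.741 10.691 29.000
    endloop
  endfacet
  facet normal 0.9010 0.4339 0.0000
    outer loop
      vertex 12.000 6.000 0.000
      vertex 9.741 10.691 29.000
      vertex 12.000 6.000 29.000
    endloop
  endfacet
  facet normal 0.2226 0.9749 0.0000
    outer loop
      vertex 9.741 10.691 0.000
      vertex 4.665 11.850 0.000
      vertex 4.665 11.850 29.000
    endloop
  endfacet
  facet normal 0.2226 0.9749 0.0000
    outer loop
      vertex 9.741 10.691 0.000
      vertex 4.665 11.850 29.000
      vertex 9.741 10.691 29.000
    endloop
  endfacet
  facet normal -0.6235 0.7818 0.0000
    outer loop
      vertex 4.665 11.850 0.000
      vertex 0.594 8.603 0.000
      vertex 0.594 8.603 29.000
    endloop
  endfacet
  facet normal -0.6235 0.7818 0.0000
    outer loop
      vertex 4.665 11.850 0.000
      vertex 0.594 8.603 29.000
      vertex 4.665 11.850 29.000
    endloop
  endfacet
  facet normal -1.0000 0.0000 0.0000
    outer loop
      vertex 0.594 8.603 0.000
      vertex 0.594 3.397 0.000
      vertex 0.594 3.397 29.000
    endloop
  endfacet
  facet normal -1.0000 0.0000 0.0000
    outer loop
      vertex 0.594 8.603 0.000
      vertex 0.594 3.397 29.000
      vertex 0.594 8.603 29.000
    endloop
  endfacet
  facet normal -0.6235 -0.7818 0.0000
    outer loop
      vertex 0.594 3.397 0.000
      vertex 4.665 0.150 0.000
      vertex 4.665 0.150 29.000
    endloop
  endfacet
  facet normal -0.6235 -0.7818 0.0000
    outer loop
      vertex 0.594 3.397 0.000
      vertex 4.665 0.150 29.000
      vertex 0.594 3.397 29.000
    endloop
  endfacet
  facet normal 0.2226 -0.9749 0.0000
    outer loop
      vertex 4.665 0.150 0.000
      vertex 9.741 1.309 0.000
      vertex 9.741 1.309 29.000
    endloop
  endfacet
  facet normal 0.2226 -0.9749 0.0000
    outer loop
      vertex 4.665 0.150 0.000
      vertex 9.741 1.309 29.000
      vertex 4.665 0.150 29.000
    endloop
  endfacet
  facet normal 0.9010 -0.4339 0.0000
    outer loop
      vertex 9.741 1.309 0.000
      vertex 12.000 6.000 0.000
      vertex 12.000 6.000 29.000
    endloop
  endfacet
  facet normal 0.9010 -0.4339 0.0000
    outer loop
      vertex 9.741 1.309 0.000
      vertex 12.000 6.000 29.000
      vertex 9.741 1.309 29.000
    endloop
  endfacet
endsolid part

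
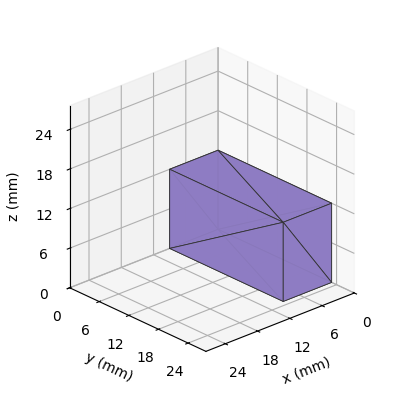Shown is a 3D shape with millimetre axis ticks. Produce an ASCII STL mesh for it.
Reading the render: the shape is a rectangular box, roughly 9 × 23 mm footprint and 12 mm tall (dimensions read to the nearest mm from the axis ticks). For the STL, each face is triangulated and given an outward normal.

solid part
  facet normal 0.0000 0.0000 -1.0000
    outer loop
      vertex 9.0 23.0 0.0
      vertex 9.0 0.0 0.0
      vertex 0.0 0.0 0.0
    endloop
  endfacet
  facet normal 0.0000 0.0000 -1.0000
    outer loop
      vertex 0.0 23.0 0.0
      vertex 9.0 23.0 0.0
      vertex 0.0 0.0 0.0
    endloop
  endfacet
  facet normal 0.0000 0.0000 1.0000
    outer loop
      vertex 0.0 0.0 12.0
      vertex 9.0 0.0 12.0
      vertex 9.0 23.0 12.0
    endloop
  endfacet
  facet normal 0.0000 0.0000 1.0000
    outer loop
      vertex 0.0 0.0 12.0
      vertex 9.0 23.0 12.0
      vertex 0.0 23.0 12.0
    endloop
  endfacet
  facet normal 0.0000 -1.0000 0.0000
    outer loop
      vertex 0.0 0.0 0.0
      vertex 9.0 0.0 0.0
      vertex 9.0 0.0 12.0
    endloop
  endfacet
  facet normal 0.0000 -1.0000 0.0000
    outer loop
      vertex 0.0 0.0 0.0
      vertex 9.0 0.0 12.0
      vertex 0.0 0.0 12.0
    endloop
  endfacet
  facet normal 0.0000 1.0000 0.0000
    outer loop
      vertex 9.0 23.0 12.0
      vertex 9.0 23.0 0.0
      vertex 0.0 23.0 0.0
    endloop
  endfacet
  facet normal 0.0000 1.0000 0.0000
    outer loop
      vertex 0.0 23.0 12.0
      vertex 9.0 23.0 12.0
      vertex 0.0 23.0 0.0
    endloop
  endfacet
  facet normal -1.0000 0.0000 0.0000
    outer loop
      vertex 0.0 23.0 12.0
      vertex 0.0 23.0 0.0
      vertex 0.0 0.0 0.0
    endloop
  endfacet
  facet normal -1.0000 0.0000 0.0000
    outer loop
      vertex 0.0 0.0 12.0
      vertex 0.0 23.0 12.0
      vertex 0.0 0.0 0.0
    endloop
  endfacet
  facet normal 1.0000 0.0000 0.0000
    outer loop
      vertex 9.0 0.0 0.0
      vertex 9.0 23.0 0.0
      vertex 9.0 23.0 12.0
    endloop
  endfacet
  facet normal 1.0000 0.0000 0.0000
    outer loop
      vertex 9.0 0.0 0.0
      vertex 9.0 23.0 12.0
      vertex 9.0 0.0 12.0
    endloop
  endfacet
endsolid part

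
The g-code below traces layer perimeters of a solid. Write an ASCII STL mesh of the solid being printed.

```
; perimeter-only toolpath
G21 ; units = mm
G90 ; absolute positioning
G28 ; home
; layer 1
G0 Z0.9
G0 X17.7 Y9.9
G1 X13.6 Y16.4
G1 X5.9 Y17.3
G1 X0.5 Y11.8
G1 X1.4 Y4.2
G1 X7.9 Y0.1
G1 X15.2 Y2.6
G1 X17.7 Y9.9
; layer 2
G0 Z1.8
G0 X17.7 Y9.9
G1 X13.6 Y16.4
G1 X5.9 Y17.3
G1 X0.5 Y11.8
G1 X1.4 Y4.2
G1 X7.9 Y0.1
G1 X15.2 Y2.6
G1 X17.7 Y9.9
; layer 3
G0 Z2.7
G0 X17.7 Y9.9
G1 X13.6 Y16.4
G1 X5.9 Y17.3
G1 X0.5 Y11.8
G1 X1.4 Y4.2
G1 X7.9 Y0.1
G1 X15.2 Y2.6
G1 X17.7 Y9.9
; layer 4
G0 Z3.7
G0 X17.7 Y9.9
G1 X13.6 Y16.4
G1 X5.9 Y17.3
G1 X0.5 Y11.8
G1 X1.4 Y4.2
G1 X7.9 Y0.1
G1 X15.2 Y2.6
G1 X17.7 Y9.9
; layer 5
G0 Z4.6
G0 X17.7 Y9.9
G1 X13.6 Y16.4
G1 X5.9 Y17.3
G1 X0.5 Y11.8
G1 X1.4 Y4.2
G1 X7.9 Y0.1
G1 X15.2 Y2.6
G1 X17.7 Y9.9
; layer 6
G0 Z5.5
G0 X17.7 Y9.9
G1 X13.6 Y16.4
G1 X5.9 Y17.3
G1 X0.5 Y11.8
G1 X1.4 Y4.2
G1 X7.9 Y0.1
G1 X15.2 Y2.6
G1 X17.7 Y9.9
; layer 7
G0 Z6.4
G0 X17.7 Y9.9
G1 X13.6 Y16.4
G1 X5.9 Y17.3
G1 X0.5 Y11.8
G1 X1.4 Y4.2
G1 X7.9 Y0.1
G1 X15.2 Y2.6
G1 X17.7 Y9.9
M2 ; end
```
solid part
  facet normal 0.0000 0.0000 -1.0000
    outer loop
      vertex 5.9 17.3 0.0
      vertex 13.6 16.4 0.0
      vertex 17.7 9.9 0.0
    endloop
  endfacet
  facet normal 0.0000 0.0000 -1.0000
    outer loop
      vertex 0.5 11.8 0.0
      vertex 5.9 17.3 0.0
      vertex 17.7 9.9 0.0
    endloop
  endfacet
  facet normal 0.0000 0.0000 -1.0000
    outer loop
      vertex 1.4 4.2 0.0
      vertex 0.5 11.8 0.0
      vertex 17.7 9.9 0.0
    endloop
  endfacet
  facet normal 0.0000 0.0000 -1.0000
    outer loop
      vertex 7.9 0.1 0.0
      vertex 1.4 4.2 0.0
      vertex 17.7 9.9 0.0
    endloop
  endfacet
  facet normal 0.0000 0.0000 -1.0000
    outer loop
      vertex 15.2 2.6 0.0
      vertex 7.9 0.1 0.0
      vertex 17.7 9.9 0.0
    endloop
  endfacet
  facet normal 0.0000 0.0000 1.0000
    outer loop
      vertex 17.7 9.9 6.4
      vertex 13.6 16.4 6.4
      vertex 5.9 17.3 6.4
    endloop
  endfacet
  facet normal 0.0000 0.0000 1.0000
    outer loop
      vertex 17.7 9.9 6.4
      vertex 5.9 17.3 6.4
      vertex 0.5 11.8 6.4
    endloop
  endfacet
  facet normal 0.0000 0.0000 1.0000
    outer loop
      vertex 17.7 9.9 6.4
      vertex 0.5 11.8 6.4
      vertex 1.4 4.2 6.4
    endloop
  endfacet
  facet normal 0.0000 0.0000 1.0000
    outer loop
      vertex 17.7 9.9 6.4
      vertex 1.4 4.2 6.4
      vertex 7.9 0.1 6.4
    endloop
  endfacet
  facet normal 0.0000 0.0000 1.0000
    outer loop
      vertex 17.7 9.9 6.4
      vertex 7.9 0.1 6.4
      vertex 15.2 2.6 6.4
    endloop
  endfacet
  facet normal 0.8458 0.5335 0.0000
    outer loop
      vertex 17.7 9.9 0.0
      vertex 13.6 16.4 0.0
      vertex 13.6 16.4 6.4
    endloop
  endfacet
  facet normal 0.8458 0.5335 0.0000
    outer loop
      vertex 17.7 9.9 0.0
      vertex 13.6 16.4 6.4
      vertex 17.7 9.9 6.4
    endloop
  endfacet
  facet normal 0.1161 0.9932 0.0000
    outer loop
      vertex 13.6 16.4 0.0
      vertex 5.9 17.3 0.0
      vertex 5.9 17.3 6.4
    endloop
  endfacet
  facet normal 0.1161 0.9932 0.0000
    outer loop
      vertex 13.6 16.4 0.0
      vertex 5.9 17.3 6.4
      vertex 13.6 16.4 6.4
    endloop
  endfacet
  facet normal -0.7136 0.7006 0.0000
    outer loop
      vertex 5.9 17.3 0.0
      vertex 0.5 11.8 0.0
      vertex 0.5 11.8 6.4
    endloop
  endfacet
  facet normal -0.7136 0.7006 0.0000
    outer loop
      vertex 5.9 17.3 0.0
      vertex 0.5 11.8 6.4
      vertex 5.9 17.3 6.4
    endloop
  endfacet
  facet normal -0.9931 -0.1176 0.0000
    outer loop
      vertex 0.5 11.8 0.0
      vertex 1.4 4.2 0.0
      vertex 1.4 4.2 6.4
    endloop
  endfacet
  facet normal -0.9931 -0.1176 0.0000
    outer loop
      vertex 0.5 11.8 0.0
      vertex 1.4 4.2 6.4
      vertex 0.5 11.8 6.4
    endloop
  endfacet
  facet normal -0.5335 -0.8458 0.0000
    outer loop
      vertex 1.4 4.2 0.0
      vertex 7.9 0.1 0.0
      vertex 7.9 0.1 6.4
    endloop
  endfacet
  facet normal -0.5335 -0.8458 0.0000
    outer loop
      vertex 1.4 4.2 0.0
      vertex 7.9 0.1 6.4
      vertex 1.4 4.2 6.4
    endloop
  endfacet
  facet normal 0.3240 -0.9461 0.0000
    outer loop
      vertex 7.9 0.1 0.0
      vertex 15.2 2.6 0.0
      vertex 15.2 2.6 6.4
    endloop
  endfacet
  facet normal 0.3240 -0.9461 0.0000
    outer loop
      vertex 7.9 0.1 0.0
      vertex 15.2 2.6 6.4
      vertex 7.9 0.1 6.4
    endloop
  endfacet
  facet normal 0.9461 -0.3240 0.0000
    outer loop
      vertex 15.2 2.6 0.0
      vertex 17.7 9.9 0.0
      vertex 17.7 9.9 6.4
    endloop
  endfacet
  facet normal 0.9461 -0.3240 0.0000
    outer loop
      vertex 15.2 2.6 0.0
      vertex 17.7 9.9 6.4
      vertex 15.2 2.6 6.4
    endloop
  endfacet
endsolid part

The G0 Z moves step by Δz≈0.9 mm. Every layer's G1 loop is the same polygon, so the solid is a straight extrusion of it from z=0 to z≈6.4. Closing with flat bottom and top caps and triangulating gives 24 facets — a regular 7-sided prism (a cylinder approximated with 7 flat sides), circumscribed radius ≈ 8.9 mm, height ≈ 6.4 mm.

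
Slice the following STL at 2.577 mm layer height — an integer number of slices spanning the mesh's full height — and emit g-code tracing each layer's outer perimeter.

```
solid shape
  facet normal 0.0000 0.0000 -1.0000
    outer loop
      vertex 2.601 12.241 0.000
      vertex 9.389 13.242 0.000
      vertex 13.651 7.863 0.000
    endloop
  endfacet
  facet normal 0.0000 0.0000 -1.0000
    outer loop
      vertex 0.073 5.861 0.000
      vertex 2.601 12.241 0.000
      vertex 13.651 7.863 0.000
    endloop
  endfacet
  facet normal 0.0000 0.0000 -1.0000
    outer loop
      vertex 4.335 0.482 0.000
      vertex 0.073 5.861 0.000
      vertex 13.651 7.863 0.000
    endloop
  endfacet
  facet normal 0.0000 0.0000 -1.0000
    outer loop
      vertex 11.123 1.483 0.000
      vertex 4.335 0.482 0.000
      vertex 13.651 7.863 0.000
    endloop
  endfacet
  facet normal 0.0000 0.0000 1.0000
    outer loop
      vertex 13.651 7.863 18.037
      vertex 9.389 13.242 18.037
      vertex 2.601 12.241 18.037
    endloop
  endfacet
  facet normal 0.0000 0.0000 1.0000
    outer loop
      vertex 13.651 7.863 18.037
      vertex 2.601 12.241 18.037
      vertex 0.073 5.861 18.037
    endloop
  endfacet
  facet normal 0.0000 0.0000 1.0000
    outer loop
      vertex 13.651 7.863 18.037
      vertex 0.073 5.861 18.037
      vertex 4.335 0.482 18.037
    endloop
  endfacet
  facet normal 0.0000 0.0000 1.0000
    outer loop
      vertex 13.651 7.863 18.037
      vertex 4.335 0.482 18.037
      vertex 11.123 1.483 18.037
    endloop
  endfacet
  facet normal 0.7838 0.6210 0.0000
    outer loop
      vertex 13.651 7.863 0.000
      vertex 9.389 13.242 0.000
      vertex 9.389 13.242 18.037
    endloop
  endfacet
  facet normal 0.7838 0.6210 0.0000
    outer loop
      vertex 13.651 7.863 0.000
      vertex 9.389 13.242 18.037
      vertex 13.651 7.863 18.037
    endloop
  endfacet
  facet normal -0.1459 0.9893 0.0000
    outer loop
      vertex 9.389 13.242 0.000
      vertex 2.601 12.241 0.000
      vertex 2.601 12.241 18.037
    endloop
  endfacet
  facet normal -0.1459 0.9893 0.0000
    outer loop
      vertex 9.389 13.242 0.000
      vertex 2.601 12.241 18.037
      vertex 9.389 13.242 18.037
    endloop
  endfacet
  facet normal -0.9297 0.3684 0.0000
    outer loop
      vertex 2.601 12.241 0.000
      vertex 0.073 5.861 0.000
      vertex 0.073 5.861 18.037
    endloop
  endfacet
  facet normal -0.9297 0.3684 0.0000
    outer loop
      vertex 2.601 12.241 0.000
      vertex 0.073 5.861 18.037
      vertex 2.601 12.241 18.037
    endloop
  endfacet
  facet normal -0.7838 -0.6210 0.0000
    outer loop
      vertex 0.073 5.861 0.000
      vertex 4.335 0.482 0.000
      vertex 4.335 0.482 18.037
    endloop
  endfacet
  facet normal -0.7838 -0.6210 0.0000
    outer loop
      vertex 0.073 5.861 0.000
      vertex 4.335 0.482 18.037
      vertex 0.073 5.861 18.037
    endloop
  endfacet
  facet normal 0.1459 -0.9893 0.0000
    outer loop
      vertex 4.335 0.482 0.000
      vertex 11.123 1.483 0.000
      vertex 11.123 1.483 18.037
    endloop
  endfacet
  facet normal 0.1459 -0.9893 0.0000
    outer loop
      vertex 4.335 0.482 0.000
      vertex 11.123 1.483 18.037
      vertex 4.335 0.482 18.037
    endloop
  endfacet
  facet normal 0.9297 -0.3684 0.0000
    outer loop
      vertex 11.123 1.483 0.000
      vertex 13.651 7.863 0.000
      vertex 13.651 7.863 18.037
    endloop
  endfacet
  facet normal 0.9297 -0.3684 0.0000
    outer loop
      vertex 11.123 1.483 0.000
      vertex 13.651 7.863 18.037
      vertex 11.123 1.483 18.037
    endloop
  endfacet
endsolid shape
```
; perimeter-only toolpath
G21 ; units = mm
G90 ; absolute positioning
G28 ; home
; layer 1
G0 Z2.577
G0 X13.651 Y7.863
G1 X9.389 Y13.242
G1 X2.601 Y12.241
G1 X0.073 Y5.861
G1 X4.335 Y0.482
G1 X11.123 Y1.483
G1 X13.651 Y7.863
; layer 2
G0 Z5.153
G0 X13.651 Y7.863
G1 X9.389 Y13.242
G1 X2.601 Y12.241
G1 X0.073 Y5.861
G1 X4.335 Y0.482
G1 X11.123 Y1.483
G1 X13.651 Y7.863
; layer 3
G0 Z7.730
G0 X13.651 Y7.863
G1 X9.389 Y13.242
G1 X2.601 Y12.241
G1 X0.073 Y5.861
G1 X4.335 Y0.482
G1 X11.123 Y1.483
G1 X13.651 Y7.863
; layer 4
G0 Z10.307
G0 X13.651 Y7.863
G1 X9.389 Y13.242
G1 X2.601 Y12.241
G1 X0.073 Y5.861
G1 X4.335 Y0.482
G1 X11.123 Y1.483
G1 X13.651 Y7.863
; layer 5
G0 Z12.884
G0 X13.651 Y7.863
G1 X9.389 Y13.242
G1 X2.601 Y12.241
G1 X0.073 Y5.861
G1 X4.335 Y0.482
G1 X11.123 Y1.483
G1 X13.651 Y7.863
; layer 6
G0 Z15.460
G0 X13.651 Y7.863
G1 X9.389 Y13.242
G1 X2.601 Y12.241
G1 X0.073 Y5.861
G1 X4.335 Y0.482
G1 X11.123 Y1.483
G1 X13.651 Y7.863
; layer 7
G0 Z18.037
G0 X13.651 Y7.863
G1 X9.389 Y13.242
G1 X2.601 Y12.241
G1 X0.073 Y5.861
G1 X4.335 Y0.482
G1 X11.123 Y1.483
G1 X13.651 Y7.863
M2 ; end

The solid is a regular 6-sided prism (a cylinder approximated with 6 flat sides), circumscribed radius ≈ 6.86 mm, height ≈ 18 mm. Slicing at Δz = 2.577 mm — 7 equal slices spanning the solid's height, so layer i sits at z = i·h/7 — gives 7 non-empty perimeters. Each is a 6-segment closed polygon; G0 lifts to the layer z and rapids to the start vertex, then G1 traces the edges.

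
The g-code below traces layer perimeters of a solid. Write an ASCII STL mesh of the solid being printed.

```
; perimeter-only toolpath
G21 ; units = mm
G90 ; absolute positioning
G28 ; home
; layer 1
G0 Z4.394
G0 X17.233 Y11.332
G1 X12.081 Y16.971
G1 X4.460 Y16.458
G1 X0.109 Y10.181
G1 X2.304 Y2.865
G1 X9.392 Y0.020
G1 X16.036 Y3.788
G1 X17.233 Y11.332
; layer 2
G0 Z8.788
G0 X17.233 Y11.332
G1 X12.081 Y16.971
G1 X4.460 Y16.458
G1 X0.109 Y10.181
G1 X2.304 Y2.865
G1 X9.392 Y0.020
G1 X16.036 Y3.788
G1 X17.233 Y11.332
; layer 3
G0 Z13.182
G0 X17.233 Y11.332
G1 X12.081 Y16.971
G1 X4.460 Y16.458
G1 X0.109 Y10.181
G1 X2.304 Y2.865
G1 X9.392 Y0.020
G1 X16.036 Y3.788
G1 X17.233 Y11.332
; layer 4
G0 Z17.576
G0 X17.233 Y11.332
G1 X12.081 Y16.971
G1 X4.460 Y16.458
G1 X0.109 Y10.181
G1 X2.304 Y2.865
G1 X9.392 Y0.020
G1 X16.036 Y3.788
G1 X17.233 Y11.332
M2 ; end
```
solid part
  facet normal 0.0000 0.0000 -1.0000
    outer loop
      vertex 4.460 16.458 0.000
      vertex 12.081 16.971 0.000
      vertex 17.233 11.332 0.000
    endloop
  endfacet
  facet normal 0.0000 0.0000 -1.0000
    outer loop
      vertex 0.109 10.181 0.000
      vertex 4.460 16.458 0.000
      vertex 17.233 11.332 0.000
    endloop
  endfacet
  facet normal 0.0000 0.0000 -1.0000
    outer loop
      vertex 2.304 2.865 0.000
      vertex 0.109 10.181 0.000
      vertex 17.233 11.332 0.000
    endloop
  endfacet
  facet normal 0.0000 0.0000 -1.0000
    outer loop
      vertex 9.392 0.020 0.000
      vertex 2.304 2.865 0.000
      vertex 17.233 11.332 0.000
    endloop
  endfacet
  facet normal 0.0000 0.0000 -1.0000
    outer loop
      vertex 16.036 3.788 0.000
      vertex 9.392 0.020 0.000
      vertex 17.233 11.332 0.000
    endloop
  endfacet
  facet normal 0.0000 0.0000 1.0000
    outer loop
      vertex 17.233 11.332 17.576
      vertex 12.081 16.971 17.576
      vertex 4.460 16.458 17.576
    endloop
  endfacet
  facet normal 0.0000 0.0000 1.0000
    outer loop
      vertex 17.233 11.332 17.576
      vertex 4.460 16.458 17.576
      vertex 0.109 10.181 17.576
    endloop
  endfacet
  facet normal 0.0000 0.0000 1.0000
    outer loop
      vertex 17.233 11.332 17.576
      vertex 0.109 10.181 17.576
      vertex 2.304 2.865 17.576
    endloop
  endfacet
  facet normal 0.0000 0.0000 1.0000
    outer loop
      vertex 17.233 11.332 17.576
      vertex 2.304 2.865 17.576
      vertex 9.392 0.020 17.576
    endloop
  endfacet
  facet normal 0.0000 0.0000 1.0000
    outer loop
      vertex 17.233 11.332 17.576
      vertex 9.392 0.020 17.576
      vertex 16.036 3.788 17.576
    endloop
  endfacet
  facet normal 0.7383 0.6745 0.0000
    outer loop
      vertex 17.233 11.332 0.000
      vertex 12.081 16.971 0.000
      vertex 12.081 16.971 17.576
    endloop
  endfacet
  facet normal 0.7383 0.6745 0.0000
    outer loop
      vertex 17.233 11.332 0.000
      vertex 12.081 16.971 17.576
      vertex 17.233 11.332 17.576
    endloop
  endfacet
  facet normal -0.0672 0.9977 0.0000
    outer loop
      vertex 12.081 16.971 0.000
      vertex 4.460 16.458 0.000
      vertex 4.460 16.458 17.576
    endloop
  endfacet
  facet normal -0.0672 0.9977 0.0000
    outer loop
      vertex 12.081 16.971 0.000
      vertex 4.460 16.458 17.576
      vertex 12.081 16.971 17.576
    endloop
  endfacet
  facet normal -0.8219 0.5697 0.0000
    outer loop
      vertex 4.460 16.458 0.000
      vertex 0.109 10.181 0.000
      vertex 0.109 10.181 17.576
    endloop
  endfacet
  facet normal -0.8219 0.5697 0.0000
    outer loop
      vertex 4.460 16.458 0.000
      vertex 0.109 10.181 17.576
      vertex 4.460 16.458 17.576
    endloop
  endfacet
  facet normal -0.9578 -0.2874 0.0000
    outer loop
      vertex 0.109 10.181 0.000
      vertex 2.304 2.865 0.000
      vertex 2.304 2.865 17.576
    endloop
  endfacet
  facet normal -0.9578 -0.2874 0.0000
    outer loop
      vertex 0.109 10.181 0.000
      vertex 2.304 2.865 17.576
      vertex 0.109 10.181 17.576
    endloop
  endfacet
  facet normal -0.3725 -0.9280 0.0000
    outer loop
      vertex 2.304 2.865 0.000
      vertex 9.392 0.020 0.000
      vertex 9.392 0.020 17.576
    endloop
  endfacet
  facet normal -0.3725 -0.9280 0.0000
    outer loop
      vertex 2.304 2.865 0.000
      vertex 9.392 0.020 17.576
      vertex 2.304 2.865 17.576
    endloop
  endfacet
  facet normal 0.4933 -0.8698 0.0000
    outer loop
      vertex 9.392 0.020 0.000
      vertex 16.036 3.788 0.000
      vertex 16.036 3.788 17.576
    endloop
  endfacet
  facet normal 0.4933 -0.8698 0.0000
    outer loop
      vertex 9.392 0.020 0.000
      vertex 16.036 3.788 17.576
      vertex 9.392 0.020 17.576
    endloop
  endfacet
  facet normal 0.9876 -0.1567 0.0000
    outer loop
      vertex 16.036 3.788 0.000
      vertex 17.233 11.332 0.000
      vertex 17.233 11.332 17.576
    endloop
  endfacet
  facet normal 0.9876 -0.1567 0.0000
    outer loop
      vertex 16.036 3.788 0.000
      vertex 17.233 11.332 17.576
      vertex 16.036 3.788 17.576
    endloop
  endfacet
endsolid part

The G0 Z moves step by Δz≈4.394 mm. Every layer's G1 loop is the same polygon, so the solid is a straight extrusion of it from z=0 to z≈17.6. Closing with flat bottom and top caps and triangulating gives 24 facets — a regular 7-sided prism (a cylinder approximated with 7 flat sides), circumscribed radius ≈ 8.8 mm, height ≈ 17.6 mm.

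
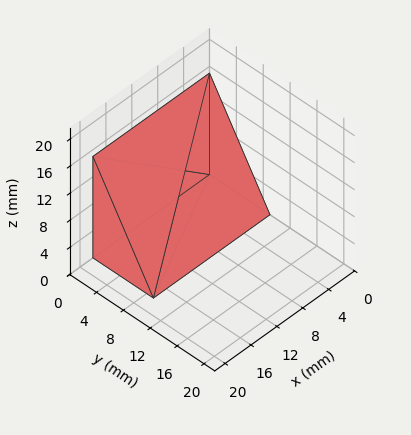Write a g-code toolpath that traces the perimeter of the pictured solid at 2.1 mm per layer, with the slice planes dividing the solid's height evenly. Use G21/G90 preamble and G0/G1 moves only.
Reading the render: the shape is a wedge (ramp): 18 × 9 mm base, rising to 15 mm along the y=0 edge and sloping linearly to z=0 at y=9 (dimensions read to the nearest mm from the axis ticks). For the g-code, the solid's height is divided into equal slices at the stated Δz and each level perimeter traced with G1 moves after a G0 lift.

; perimeter-only toolpath
G21 ; units = mm
G90 ; absolute positioning
G28 ; home
; layer 1
G0 Z2.1
G0 X0.0 Y0.0
G1 X18.0 Y0.0
G1 X18.0 Y7.7
G1 X0.0 Y7.7
G1 X0.0 Y0.0
; layer 2
G0 Z4.3
G0 X0.0 Y0.0
G1 X18.0 Y0.0
G1 X18.0 Y6.4
G1 X0.0 Y6.4
G1 X0.0 Y0.0
; layer 3
G0 Z6.4
G0 X0.0 Y0.0
G1 X18.0 Y0.0
G1 X18.0 Y5.1
G1 X0.0 Y5.1
G1 X0.0 Y0.0
; layer 4
G0 Z8.6
G0 X0.0 Y0.0
G1 X18.0 Y0.0
G1 X18.0 Y3.9
G1 X0.0 Y3.9
G1 X0.0 Y0.0
; layer 5
G0 Z10.7
G0 X0.0 Y0.0
G1 X18.0 Y0.0
G1 X18.0 Y2.6
G1 X0.0 Y2.6
G1 X0.0 Y0.0
; layer 6
G0 Z12.9
G0 X0.0 Y0.0
G1 X18.0 Y0.0
G1 X18.0 Y1.3
G1 X0.0 Y1.3
G1 X0.0 Y0.0
M2 ; end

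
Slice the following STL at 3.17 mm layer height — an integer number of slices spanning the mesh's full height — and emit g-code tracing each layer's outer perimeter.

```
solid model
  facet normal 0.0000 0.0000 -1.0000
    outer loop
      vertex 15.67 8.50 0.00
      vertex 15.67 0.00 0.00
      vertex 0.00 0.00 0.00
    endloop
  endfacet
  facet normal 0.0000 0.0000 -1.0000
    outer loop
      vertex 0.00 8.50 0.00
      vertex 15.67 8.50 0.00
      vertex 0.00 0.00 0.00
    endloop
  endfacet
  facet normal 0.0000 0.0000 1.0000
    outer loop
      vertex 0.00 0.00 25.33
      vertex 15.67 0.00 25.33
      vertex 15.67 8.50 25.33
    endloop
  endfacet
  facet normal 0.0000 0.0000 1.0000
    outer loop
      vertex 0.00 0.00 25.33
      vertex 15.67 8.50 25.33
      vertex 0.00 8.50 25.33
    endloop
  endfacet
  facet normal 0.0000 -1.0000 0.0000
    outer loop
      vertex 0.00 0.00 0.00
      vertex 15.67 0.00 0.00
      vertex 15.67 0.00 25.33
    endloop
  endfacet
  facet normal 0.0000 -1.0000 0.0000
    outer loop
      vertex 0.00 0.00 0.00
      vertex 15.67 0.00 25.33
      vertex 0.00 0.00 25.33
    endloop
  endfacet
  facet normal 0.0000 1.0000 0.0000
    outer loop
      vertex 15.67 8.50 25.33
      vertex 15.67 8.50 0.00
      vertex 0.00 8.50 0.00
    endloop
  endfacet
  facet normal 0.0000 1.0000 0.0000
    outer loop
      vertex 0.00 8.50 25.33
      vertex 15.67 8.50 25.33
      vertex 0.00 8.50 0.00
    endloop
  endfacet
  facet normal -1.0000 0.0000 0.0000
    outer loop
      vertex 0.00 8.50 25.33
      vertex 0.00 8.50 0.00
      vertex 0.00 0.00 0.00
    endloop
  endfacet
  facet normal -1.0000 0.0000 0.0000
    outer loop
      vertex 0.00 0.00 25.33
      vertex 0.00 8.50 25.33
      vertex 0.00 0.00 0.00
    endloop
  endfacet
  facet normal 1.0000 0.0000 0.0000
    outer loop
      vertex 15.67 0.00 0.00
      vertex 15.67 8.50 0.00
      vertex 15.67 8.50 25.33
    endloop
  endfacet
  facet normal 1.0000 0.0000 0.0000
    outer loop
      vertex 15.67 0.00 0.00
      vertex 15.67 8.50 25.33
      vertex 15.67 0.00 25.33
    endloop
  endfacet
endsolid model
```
; perimeter-only toolpath
G21 ; units = mm
G90 ; absolute positioning
G28 ; home
; layer 1
G0 Z3.17
G0 X0.00 Y0.00
G1 X15.67 Y0.00
G1 X15.67 Y8.50
G1 X0.00 Y8.50
G1 X0.00 Y0.00
; layer 2
G0 Z6.33
G0 X0.00 Y0.00
G1 X15.67 Y0.00
G1 X15.67 Y8.50
G1 X0.00 Y8.50
G1 X0.00 Y0.00
; layer 3
G0 Z9.50
G0 X0.00 Y0.00
G1 X15.67 Y0.00
G1 X15.67 Y8.50
G1 X0.00 Y8.50
G1 X0.00 Y0.00
; layer 4
G0 Z12.66
G0 X0.00 Y0.00
G1 X15.67 Y0.00
G1 X15.67 Y8.50
G1 X0.00 Y8.50
G1 X0.00 Y0.00
; layer 5
G0 Z15.83
G0 X0.00 Y0.00
G1 X15.67 Y0.00
G1 X15.67 Y8.50
G1 X0.00 Y8.50
G1 X0.00 Y0.00
; layer 6
G0 Z19.00
G0 X0.00 Y0.00
G1 X15.67 Y0.00
G1 X15.67 Y8.50
G1 X0.00 Y8.50
G1 X0.00 Y0.00
; layer 7
G0 Z22.16
G0 X0.00 Y0.00
G1 X15.67 Y0.00
G1 X15.67 Y8.50
G1 X0.00 Y8.50
G1 X0.00 Y0.00
; layer 8
G0 Z25.33
G0 X0.00 Y0.00
G1 X15.67 Y0.00
G1 X15.67 Y8.50
G1 X0.00 Y8.50
G1 X0.00 Y0.00
M2 ; end

The solid is a rectangular box, roughly 15.7 × 8.5 mm footprint and 25.3 mm tall. Slicing at Δz = 3.17 mm — 8 equal slices spanning the solid's height, so layer i sits at z = i·h/8 — gives 8 non-empty perimeters. Each is a 4-segment closed polygon; G0 lifts to the layer z and rapids to the start vertex, then G1 traces the edges.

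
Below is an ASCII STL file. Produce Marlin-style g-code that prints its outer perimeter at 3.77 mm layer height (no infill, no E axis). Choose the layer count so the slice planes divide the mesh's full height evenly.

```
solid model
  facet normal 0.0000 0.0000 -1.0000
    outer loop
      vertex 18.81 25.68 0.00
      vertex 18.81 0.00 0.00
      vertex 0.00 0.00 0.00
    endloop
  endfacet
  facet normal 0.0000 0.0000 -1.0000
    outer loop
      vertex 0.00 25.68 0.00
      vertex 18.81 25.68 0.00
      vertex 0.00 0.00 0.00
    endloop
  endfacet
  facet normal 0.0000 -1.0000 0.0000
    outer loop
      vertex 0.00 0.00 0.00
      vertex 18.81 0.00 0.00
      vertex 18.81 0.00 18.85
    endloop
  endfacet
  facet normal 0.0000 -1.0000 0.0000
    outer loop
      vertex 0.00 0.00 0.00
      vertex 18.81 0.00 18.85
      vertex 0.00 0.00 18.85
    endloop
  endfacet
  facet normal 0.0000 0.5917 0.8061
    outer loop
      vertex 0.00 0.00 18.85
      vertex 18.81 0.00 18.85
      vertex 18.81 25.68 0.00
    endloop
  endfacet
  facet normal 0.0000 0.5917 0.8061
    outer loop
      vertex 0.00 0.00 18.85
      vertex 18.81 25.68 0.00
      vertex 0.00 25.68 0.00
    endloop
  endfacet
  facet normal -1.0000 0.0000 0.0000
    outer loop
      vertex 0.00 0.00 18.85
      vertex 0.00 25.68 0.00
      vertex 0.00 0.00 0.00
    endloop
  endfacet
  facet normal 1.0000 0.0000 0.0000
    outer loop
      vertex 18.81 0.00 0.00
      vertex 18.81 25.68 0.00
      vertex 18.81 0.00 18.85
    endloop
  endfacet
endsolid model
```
; perimeter-only toolpath
G21 ; units = mm
G90 ; absolute positioning
G28 ; home
; layer 1
G0 Z3.77
G0 X0.00 Y0.00
G1 X18.81 Y0.00
G1 X18.81 Y20.54
G1 X0.00 Y20.54
G1 X0.00 Y0.00
; layer 2
G0 Z7.54
G0 X0.00 Y0.00
G1 X18.81 Y0.00
G1 X18.81 Y15.41
G1 X0.00 Y15.41
G1 X0.00 Y0.00
; layer 3
G0 Z11.31
G0 X0.00 Y0.00
G1 X18.81 Y0.00
G1 X18.81 Y10.27
G1 X0.00 Y10.27
G1 X0.00 Y0.00
; layer 4
G0 Z15.08
G0 X0.00 Y0.00
G1 X18.81 Y0.00
G1 X18.81 Y5.14
G1 X0.00 Y5.14
G1 X0.00 Y0.00
M2 ; end

The solid is a wedge (ramp): 18.8 × 25.7 mm base, rising to 18.9 mm along the y=0 edge and sloping linearly to z=0 at y=25.7. Slicing at Δz = 3.77 mm — 5 equal slices spanning the solid's height, so layer i sits at z = i·h/5 — gives 4 non-empty perimeters. Each is a 4-segment closed polygon; G0 lifts to the layer z and rapids to the start vertex, then G1 traces the edges. The cross-section shrinks linearly with z (the slice at the apex is degenerate and omitted).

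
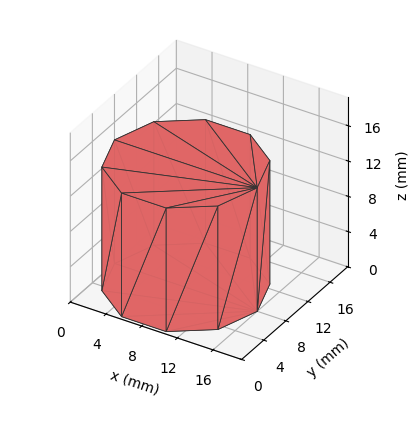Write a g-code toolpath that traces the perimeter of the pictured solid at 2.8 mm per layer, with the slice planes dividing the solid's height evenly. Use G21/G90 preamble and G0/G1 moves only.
Reading the render: the shape is a regular 10-sided prism (a cylinder approximated with 10 flat sides), circumscribed radius ≈ 8 mm, height ≈ 14 mm (dimensions read to the nearest mm from the axis ticks). For the g-code, the solid's height is divided into equal slices at the stated Δz and each level perimeter traced with G1 moves after a G0 lift.

; perimeter-only toolpath
G21 ; units = mm
G90 ; absolute positioning
G28 ; home
; layer 1
G0 Z2.8
G0 X16.0 Y8.0
G1 X14.5 Y12.7
G1 X10.5 Y15.6
G1 X5.5 Y15.6
G1 X1.5 Y12.7
G1 X0.0 Y8.0
G1 X1.5 Y3.3
G1 X5.5 Y0.4
G1 X10.5 Y0.4
G1 X14.5 Y3.3
G1 X16.0 Y8.0
; layer 2
G0 Z5.6
G0 X16.0 Y8.0
G1 X14.5 Y12.7
G1 X10.5 Y15.6
G1 X5.5 Y15.6
G1 X1.5 Y12.7
G1 X0.0 Y8.0
G1 X1.5 Y3.3
G1 X5.5 Y0.4
G1 X10.5 Y0.4
G1 X14.5 Y3.3
G1 X16.0 Y8.0
; layer 3
G0 Z8.4
G0 X16.0 Y8.0
G1 X14.5 Y12.7
G1 X10.5 Y15.6
G1 X5.5 Y15.6
G1 X1.5 Y12.7
G1 X0.0 Y8.0
G1 X1.5 Y3.3
G1 X5.5 Y0.4
G1 X10.5 Y0.4
G1 X14.5 Y3.3
G1 X16.0 Y8.0
; layer 4
G0 Z11.2
G0 X16.0 Y8.0
G1 X14.5 Y12.7
G1 X10.5 Y15.6
G1 X5.5 Y15.6
G1 X1.5 Y12.7
G1 X0.0 Y8.0
G1 X1.5 Y3.3
G1 X5.5 Y0.4
G1 X10.5 Y0.4
G1 X14.5 Y3.3
G1 X16.0 Y8.0
; layer 5
G0 Z14.0
G0 X16.0 Y8.0
G1 X14.5 Y12.7
G1 X10.5 Y15.6
G1 X5.5 Y15.6
G1 X1.5 Y12.7
G1 X0.0 Y8.0
G1 X1.5 Y3.3
G1 X5.5 Y0.4
G1 X10.5 Y0.4
G1 X14.5 Y3.3
G1 X16.0 Y8.0
M2 ; end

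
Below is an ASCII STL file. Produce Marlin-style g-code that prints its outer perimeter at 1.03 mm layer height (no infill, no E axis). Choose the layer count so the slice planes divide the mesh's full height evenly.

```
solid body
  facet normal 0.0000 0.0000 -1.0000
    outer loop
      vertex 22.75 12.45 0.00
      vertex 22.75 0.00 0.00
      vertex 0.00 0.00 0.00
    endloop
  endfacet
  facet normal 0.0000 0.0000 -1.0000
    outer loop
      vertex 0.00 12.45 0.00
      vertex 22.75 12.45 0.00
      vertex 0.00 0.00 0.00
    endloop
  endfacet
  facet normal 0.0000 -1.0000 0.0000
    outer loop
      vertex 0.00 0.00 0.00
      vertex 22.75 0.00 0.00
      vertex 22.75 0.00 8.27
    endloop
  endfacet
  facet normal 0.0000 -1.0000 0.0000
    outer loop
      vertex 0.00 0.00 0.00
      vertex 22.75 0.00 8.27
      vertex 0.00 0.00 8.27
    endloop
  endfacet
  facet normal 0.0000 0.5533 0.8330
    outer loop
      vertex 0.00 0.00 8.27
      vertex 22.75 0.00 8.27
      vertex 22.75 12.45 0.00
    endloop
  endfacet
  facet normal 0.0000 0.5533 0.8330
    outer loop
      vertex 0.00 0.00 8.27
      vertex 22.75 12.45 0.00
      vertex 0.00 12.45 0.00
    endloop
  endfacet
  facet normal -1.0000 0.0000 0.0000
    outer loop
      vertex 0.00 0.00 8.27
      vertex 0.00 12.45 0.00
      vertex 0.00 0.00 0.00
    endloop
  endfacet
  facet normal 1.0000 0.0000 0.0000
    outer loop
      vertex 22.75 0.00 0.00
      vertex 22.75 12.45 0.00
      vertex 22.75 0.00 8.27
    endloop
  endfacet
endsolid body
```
; perimeter-only toolpath
G21 ; units = mm
G90 ; absolute positioning
G28 ; home
; layer 1
G0 Z1.03
G0 X0.00 Y0.00
G1 X22.75 Y0.00
G1 X22.75 Y10.89
G1 X0.00 Y10.89
G1 X0.00 Y0.00
; layer 2
G0 Z2.07
G0 X0.00 Y0.00
G1 X22.75 Y0.00
G1 X22.75 Y9.34
G1 X0.00 Y9.34
G1 X0.00 Y0.00
; layer 3
G0 Z3.10
G0 X0.00 Y0.00
G1 X22.75 Y0.00
G1 X22.75 Y7.78
G1 X0.00 Y7.78
G1 X0.00 Y0.00
; layer 4
G0 Z4.13
G0 X0.00 Y0.00
G1 X22.75 Y0.00
G1 X22.75 Y6.22
G1 X0.00 Y6.22
G1 X0.00 Y0.00
; layer 5
G0 Z5.17
G0 X0.00 Y0.00
G1 X22.75 Y0.00
G1 X22.75 Y4.67
G1 X0.00 Y4.67
G1 X0.00 Y0.00
; layer 6
G0 Z6.20
G0 X0.00 Y0.00
G1 X22.75 Y0.00
G1 X22.75 Y3.11
G1 X0.00 Y3.11
G1 X0.00 Y0.00
; layer 7
G0 Z7.24
G0 X0.00 Y0.00
G1 X22.75 Y0.00
G1 X22.75 Y1.56
G1 X0.00 Y1.56
G1 X0.00 Y0.00
M2 ; end

The solid is a wedge (ramp): 22.8 × 12.4 mm base, rising to 8.27 mm along the y=0 edge and sloping linearly to z=0 at y=12.4. Slicing at Δz = 1.03 mm — 8 equal slices spanning the solid's height, so layer i sits at z = i·h/8 — gives 7 non-empty perimeters. Each is a 4-segment closed polygon; G0 lifts to the layer z and rapids to the start vertex, then G1 traces the edges. The cross-section shrinks linearly with z (the slice at the apex is degenerate and omitted).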